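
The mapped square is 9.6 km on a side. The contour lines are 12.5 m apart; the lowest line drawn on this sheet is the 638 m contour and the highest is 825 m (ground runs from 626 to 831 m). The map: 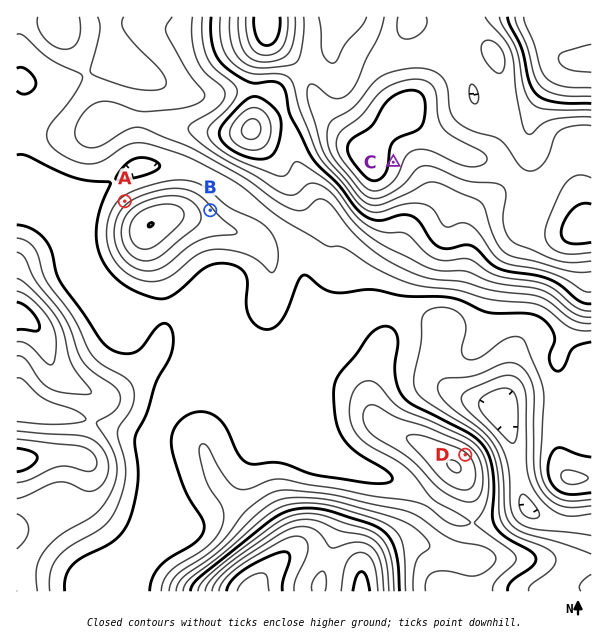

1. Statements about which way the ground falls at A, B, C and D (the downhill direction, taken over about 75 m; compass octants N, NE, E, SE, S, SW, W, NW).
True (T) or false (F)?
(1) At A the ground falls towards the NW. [T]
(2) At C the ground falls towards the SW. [F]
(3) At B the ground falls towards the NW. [F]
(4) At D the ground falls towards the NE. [T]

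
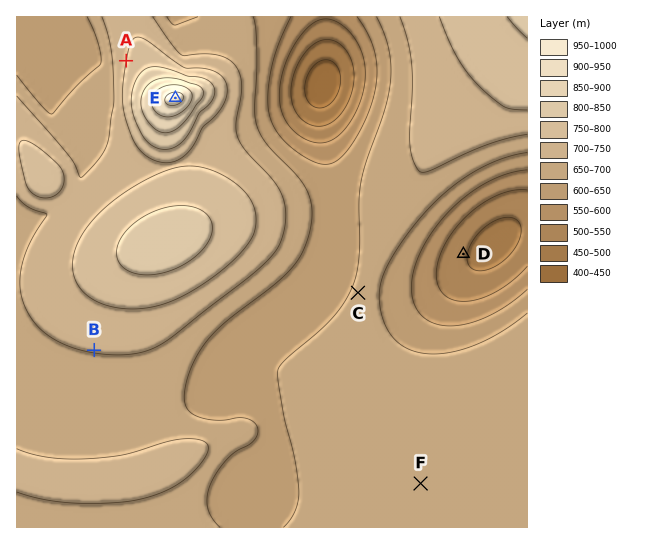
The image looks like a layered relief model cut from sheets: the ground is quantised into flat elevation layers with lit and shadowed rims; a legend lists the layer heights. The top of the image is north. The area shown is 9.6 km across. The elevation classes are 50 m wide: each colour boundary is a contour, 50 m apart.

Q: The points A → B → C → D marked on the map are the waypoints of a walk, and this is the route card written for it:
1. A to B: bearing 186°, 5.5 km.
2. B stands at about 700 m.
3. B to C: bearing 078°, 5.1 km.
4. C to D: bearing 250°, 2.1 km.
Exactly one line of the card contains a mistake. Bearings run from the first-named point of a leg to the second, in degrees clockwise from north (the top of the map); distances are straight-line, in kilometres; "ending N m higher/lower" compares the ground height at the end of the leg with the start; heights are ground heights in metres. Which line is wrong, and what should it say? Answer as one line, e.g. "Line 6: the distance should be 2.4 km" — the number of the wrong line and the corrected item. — Line 4: the bearing should be 070°.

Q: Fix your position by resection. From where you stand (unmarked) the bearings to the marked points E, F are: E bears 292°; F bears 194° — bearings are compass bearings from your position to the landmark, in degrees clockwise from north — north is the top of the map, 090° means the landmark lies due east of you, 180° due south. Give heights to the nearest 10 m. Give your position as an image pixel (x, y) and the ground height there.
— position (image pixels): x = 485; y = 223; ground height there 500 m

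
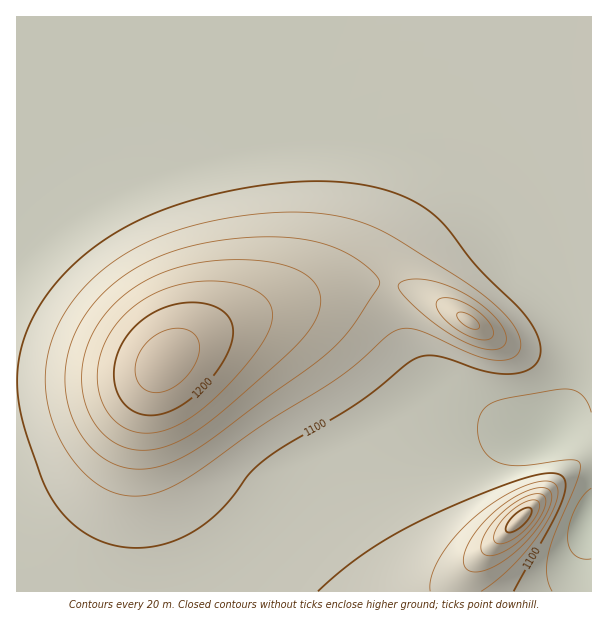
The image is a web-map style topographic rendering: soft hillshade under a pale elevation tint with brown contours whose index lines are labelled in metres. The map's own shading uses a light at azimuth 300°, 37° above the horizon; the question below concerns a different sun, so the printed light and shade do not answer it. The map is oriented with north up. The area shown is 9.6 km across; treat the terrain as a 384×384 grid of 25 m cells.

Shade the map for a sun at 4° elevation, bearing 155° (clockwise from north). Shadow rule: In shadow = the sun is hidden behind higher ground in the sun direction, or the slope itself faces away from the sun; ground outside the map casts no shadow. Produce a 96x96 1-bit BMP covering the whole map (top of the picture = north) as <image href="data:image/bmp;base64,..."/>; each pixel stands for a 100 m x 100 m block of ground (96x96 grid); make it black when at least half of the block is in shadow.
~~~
<image width="96" height="96" href="data:image/bmp;base64,Qk2+BAAAAAAAAD4AAAAoAAAAYAAAAGAAAAABAAEAAAAAAIAEAAATCwAAEwsAAAIAAAAAAAAA////AAAAAAAAAAAAAAAAAAAAAAAAAAAAAAAAAAAAAAAAAAAAAAAAAAAAAAAAAAAAAAAAAAAAAAAAAAAAAAAAAAAAAAAAAAAAAAAAAAAAAAAAAAAAAAAAAAAAAAAAAAAAAAAAAAAAAAAAAAAAAAAAAAA8AAAAAAAAAAAAAAA/AAAAAAAAAAAAAAA/gAAAAAAAAAAAAAA/4AAAAAAAAAAAAAB/8AAAAAAAAAAAAAB/+AAAAAAAAAAAAAB//AAAAAAAAAAAAAB//gAAAAAAAAAAAAA//wAAAAAAAAAAAAA//4AAAAAAAAAAAAA//8AAAAAAAAAAAAA//+AAAAAAAAAAAAA//+AAAAAAAAAAAAA//+AAAAAAAAAAAAA//8AAAAAAAAAAAAA//4AAAAAAAAAAAAA//wAAAAAAAAAAAAA//AAAAAAAAAAAAAAf8AAAAAAAAAAAAAAf4AAAAAAAAAAAAAAfgAAAAAAAAAAAAAAOAAAAAAAAAAAAAAAAAAAAAAAAAAAAAAAAAAAAAAAAAAAAAAAAAAAAAAAAAAAAAAAAAAAAAAAAAAAAAAAAAAAAAAAAAAAAAAAAAAAAAAAAAAAAAAAAAAAAAAAAAAAAAAAAAAAAAAAAAAAAAAAAAAAAAAAAAAAAAAAAAAAAAAAAAAAAAAAAAAAAAAAAAAAAAAAAAAAAAAAAAAAAAAAAAAAAAAAAAAAAAAAAAAAAAeAAAAAAAAAAAAAAA/gAAAAAAAAAAAAAA/wAAAAAAAAYAAAAA/4AAAAAAAB8AAAAB/8AAAAAAAD4AAAAB/+AAAAAAAH4AAAAB//AAAAAAAPwAAAAB//gAAAAAAPgAAAAB//gAAAAAAPAAAAAB//wAAAAAAOAAAAAA//wAAAAAAEAAAAAA//gAAAAAAAAAAAAA//gAAAAAAAAAAAAAf/AAAAAAAAAAAAAAP8AAAAAAAAAAAAAABgAAAAAAAAAAAAAAAAAAAAAAAAAAAAAAAAAAAAAAAAAAAAAAAAAAAAAAAAAAAAAAAAAAAAAAAAAAAAAAAAAAAAAAAAAAAAAAAAAAAAAAAAAAAAAAAAAAAAAAAAAAAAAAAAAAAAAAAAAAAAAAAAAAAAAAAAAAAAAAAAAAAAAAAAAAAAAAAAAAAAAAAAAAAAAAAAAAAAAAAAAAAAAAAAAAAAAAAAAAAAAAAAAAAAAAAAAAAAAAAAAAAAAAAAAAAAAAAAAAAAAAAAAAAAAAAAAAAAAAAAAAAAAAAAAAAAAAAAAAAAAAAAAAAAAAAAAAAAAAAAAAAAAAAAAAAAAAAAAAAAAAAAAAAAAAAAAAAAAAAAAAAAAAAAAAAAAAAAAAAAAAAAAAAAAAAAAAAAAAAAAAAAAAAAAAAAAAAAAAAAAAAAAAAAAAAAAAAAAAAAAAAAAAAAAAAAAAAAAAAAAAAAAAAAAAAAAAAAAAAAAAAAAAAAAAAAAAAAAAAAAAAAAAAAAAAAAAAAAAAAAAAAAAAAAAAAAAAAAAAAAAAAAAAAAAAAAAAAAAAAAAAAAAAAAAAAAAAAAAAAAAAAAAAA="/>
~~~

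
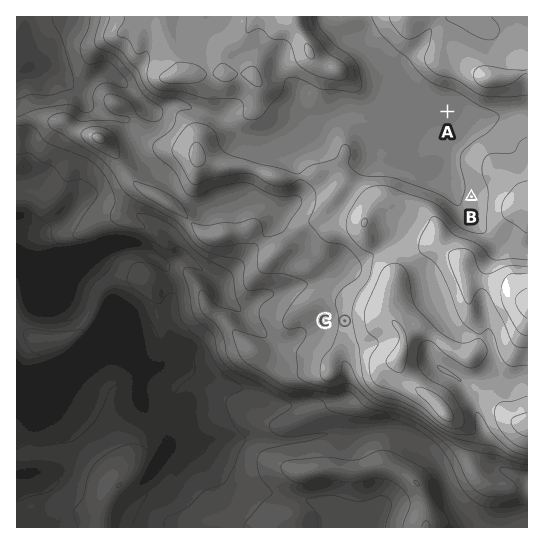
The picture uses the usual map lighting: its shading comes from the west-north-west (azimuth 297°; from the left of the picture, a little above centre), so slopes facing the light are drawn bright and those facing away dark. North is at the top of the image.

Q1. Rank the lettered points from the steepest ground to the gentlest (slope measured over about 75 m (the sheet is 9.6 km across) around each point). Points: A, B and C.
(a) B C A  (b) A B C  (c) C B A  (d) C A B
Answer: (c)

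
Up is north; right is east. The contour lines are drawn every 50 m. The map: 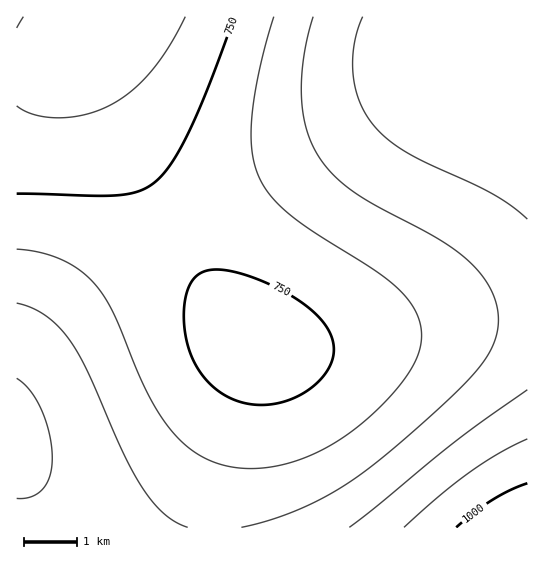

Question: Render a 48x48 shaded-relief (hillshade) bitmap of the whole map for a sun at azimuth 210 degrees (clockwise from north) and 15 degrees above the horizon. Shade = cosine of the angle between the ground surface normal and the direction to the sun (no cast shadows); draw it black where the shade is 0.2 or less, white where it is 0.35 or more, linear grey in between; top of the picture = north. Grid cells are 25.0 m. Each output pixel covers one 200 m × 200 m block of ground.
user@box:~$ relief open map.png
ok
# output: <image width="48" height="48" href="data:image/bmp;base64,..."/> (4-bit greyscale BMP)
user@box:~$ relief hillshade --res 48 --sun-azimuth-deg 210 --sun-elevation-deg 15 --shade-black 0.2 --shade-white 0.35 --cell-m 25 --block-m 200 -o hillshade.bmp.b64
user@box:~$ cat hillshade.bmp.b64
<image width="48" height="48" href="data:image/bmp;base64,Qk32BAAAAAAAAHYAAAAoAAAAMAAAADAAAAABAAQAAAAAAIAEAAATCwAAEwsAABAAAAAAAAAAAAAAABEREQAiIiIAMzMzAERERABVVVUAZmZmAHd3dwCIiIgAmZmZAKqqqgC7u7sAzMzMAN3d3QDu7u4A////AIh3dmVVREQzMzMzMyMzMzMzMzMzMzMzM4h3ZlVURDMzMzIiIiIiMzMzMzMzMzMzM3d2ZVVEQzMyIiIiIiIiIzMzMzMzMzMzIndmVVRDMzIiIiIiIiIiIzMzMzMzMzMyInZlVUQzMyIiIiIiIiIiMzMzMzMzMzMiImZVVEMzIiIiIiIiIiIiMzMzMzMzMzIiImZVRDMyIiIhIiIiIiIjMzMzMzMzMzIiImVUQzMiIiEREiIiIiIzMzMzMzMzMzMiIlVEMzIiIREREiIiIjMzMzNERDMzMzMyIlREMyIiEREREiIiIzMzNERERERDMzMzIkRDMiIhERERIiIjMzM0REREREREQzMzM0QzMiIRERESIiIzMzREREREREREREMzM0MzIiIREREiIiMzNEREVVVVVVVEREREQzMyIiERERIiIzM0REVVVVVVVVVVVURERDMiIhERESIiMzRERVVVZmZmZmZVVVVVVTIiIREREiIjM0RFVVZmZmZmZmZmZmVVVSIiERERIiIzNEVVZmZnd3d3d3d2ZmZmZiIhERESIiMzRFVWZnd3d4iId3d3d3d2ZiIREREiIjM0RVZmd3eIiIiIiIiId3d3dyERERIiIzNEVWZnd4iIiJmZiIiIiIiIdxERERIiIzRFVmZ3iIiJmZmZmZmYiIiIiBERESIiM0RFVmd4iImZmZmZmZmZmZiIiBERESIjM0RVZneIiZmZmqqqqpmZmZmZmREREiIjNEVWZ3eImZmaqqqqqqqpmZmZmRERIiIzNEVWZ3iImZqqqqqqqqqqqpmZmRERIiIzREVWd3iJmZqqqqqqqqqqqqmZmREiIiMzRFVmd4iJmaqqqqqqqqqqqqqpmSIiIiMzRFVmd4iJmaqqqru6qqqqqqqpmSIiIjM0RFVmd4iZmaqqqru7qqqqqqqpmSIiIjM0RVVmd4iZmaqqqru7qqqqqqqpmSIiIzM0RVVmd4iJmaqqqqqqqqqqqqqZmSIiMzNERVVmd4iJmaqqqqqqqqqqqqmZmSIjMzNERVVmd3iJmZqqqqqqqqqqqZmZmTMzMzNERVVmd3iImZmqqqqqqqqqmZmZiDMzMzNERVVmZ3iImZmaqqqqqqqZmZmYiDMzMzRERVVmZ3eIiZmZqqqqqpmZmZiIiDMzM0RERVVmZ3eIiZmZmqqpmZmZmYiIh0MzNERERVVmZ3eIiJmZmZmZmZmZiIiHd0RERERERVVmZ3eIiJmZmZmZmZmIiIh3d0REREREVVVmZnd4iImZmZmZmYiIiHd3dkREREREVVVmZnd4iIiZmZmZiIiId3d2ZkRERERFVVVmZnd4iIiJmZmIiIh3d3ZmZlVERFVVVVVmZnd3iIiIiIiIiHd3dmZmVVVVVVVVVVVmZnd3iIiIiIiId3d2ZmZVVVVVVVVVVVZmZnd3iIiIiIiHd3ZmZlVVVFVVVVVVVVZmZnd3eIiIiId3dmZmVVVERGZlVVVVVmZmZnd3d4iId3d3ZmZVVURERGZmZVVVVmZmZnd3d3d3d3d2ZmVVVEREQw=="/>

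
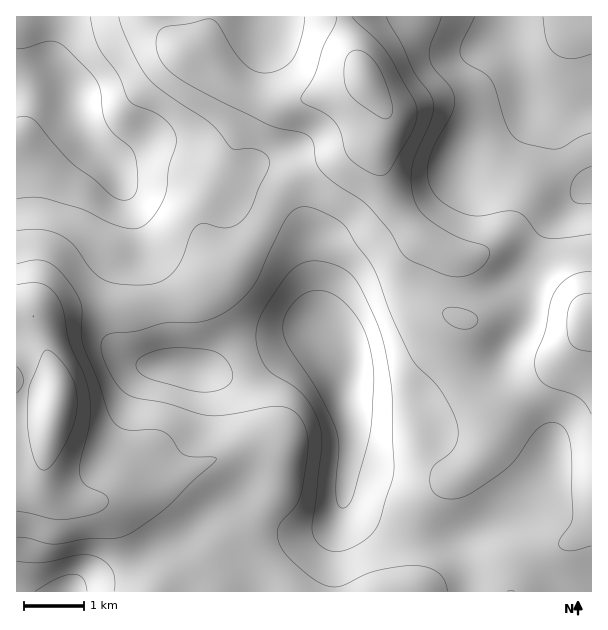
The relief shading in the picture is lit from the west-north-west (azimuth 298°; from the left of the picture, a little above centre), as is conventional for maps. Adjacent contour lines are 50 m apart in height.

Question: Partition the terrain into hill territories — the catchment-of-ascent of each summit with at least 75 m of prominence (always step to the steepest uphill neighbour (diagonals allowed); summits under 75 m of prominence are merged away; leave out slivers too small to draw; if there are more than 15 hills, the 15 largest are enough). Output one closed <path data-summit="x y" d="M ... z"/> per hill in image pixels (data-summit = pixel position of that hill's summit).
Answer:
<path data-summit="57 408" d="M57 16l-41 1 0 574 545 1-18-16-54-41-7-1-18 4-14 0-42-6-31-10-21-11-12-10 0-16 8-38 0-28-8-29 0-21-2-12-8-15-15-21-7-54 0-15-5-13-13-15-30-18-15-6-9 0-6 4 16-28 4-13-24-1-45-16-29-4-15 3-25 17-9 0-21-22-12-24-4-20-18-25 0-20 4-16z"/><path data-summit="365 77" d="M504 16l-445 0-7 35 0 20 16 22 6 23 12 24 24 23 6-1 25-17 15-3 29 4 45 16 24 1-4 13-15 27 14-3 15 6 30 18 13 15 5 13 6 63 4 12 12 15 8 15 2 12 2 26 8 8 9 3 47 0 19 3 20-7 51-40 23-38 3-15 0-34 21-48 25-27 20-12 0-3-14-15-18-30-7-36-7-7-13-5-5-5-10-25-13-21z"/><path data-summit="591 317" d="M591 188l-19 12-25 27-21 48 0 34-3 15-23 38-6 6-45 34-20 7-19-3-47 0-9-3-8-7 6 23 0 28-8 38 0 16 7 7 33 16 39 11 27 3 14 0 18-4 7 1 74 57 29-1z"/>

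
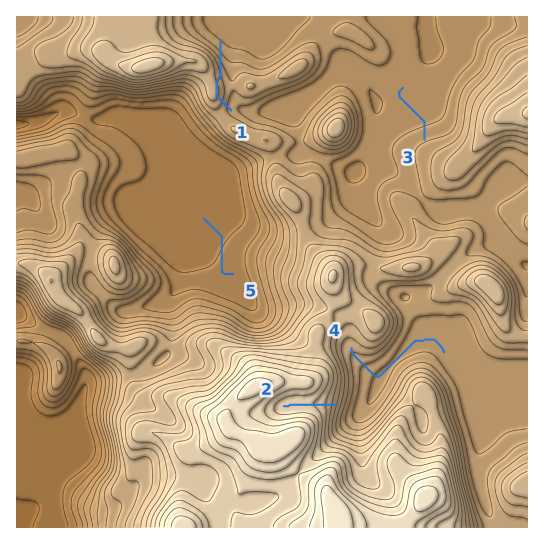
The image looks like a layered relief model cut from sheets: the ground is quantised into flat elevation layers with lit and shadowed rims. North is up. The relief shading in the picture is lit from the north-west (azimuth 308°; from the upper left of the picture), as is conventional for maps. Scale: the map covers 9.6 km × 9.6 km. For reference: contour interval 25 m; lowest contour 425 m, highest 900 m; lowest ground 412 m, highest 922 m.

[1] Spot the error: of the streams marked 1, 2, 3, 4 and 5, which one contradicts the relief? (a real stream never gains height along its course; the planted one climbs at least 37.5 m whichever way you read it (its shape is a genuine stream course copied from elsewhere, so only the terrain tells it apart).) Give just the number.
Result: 1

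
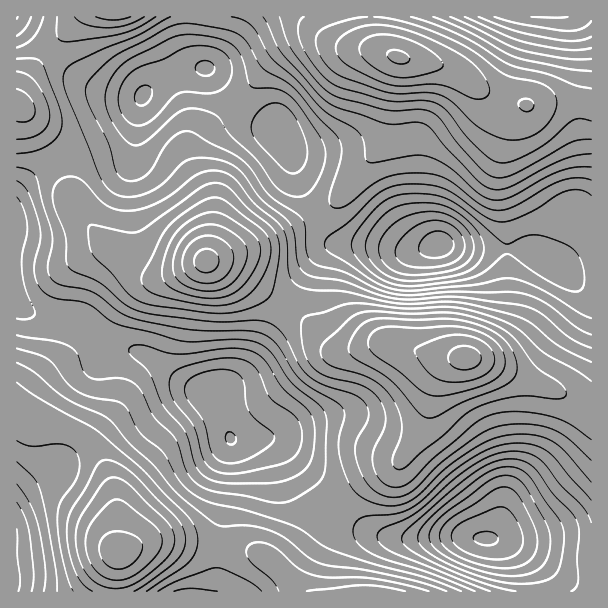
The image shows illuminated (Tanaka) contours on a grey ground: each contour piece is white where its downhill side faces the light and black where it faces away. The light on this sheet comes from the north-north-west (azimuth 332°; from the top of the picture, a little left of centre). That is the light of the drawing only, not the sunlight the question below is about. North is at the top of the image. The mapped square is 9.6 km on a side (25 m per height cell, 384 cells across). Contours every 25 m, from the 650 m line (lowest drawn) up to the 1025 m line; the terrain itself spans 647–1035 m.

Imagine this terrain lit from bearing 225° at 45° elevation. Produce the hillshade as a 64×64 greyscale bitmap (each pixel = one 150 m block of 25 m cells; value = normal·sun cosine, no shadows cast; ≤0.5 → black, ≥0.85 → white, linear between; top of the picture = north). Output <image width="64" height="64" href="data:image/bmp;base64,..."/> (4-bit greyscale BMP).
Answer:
<image width="64" height="64" href="data:image/bmp;base64,Qk12CAAAAAAAAHYAAAAoAAAAQAAAAEAAAAABAAQAAAAAAAAIAAATCwAAEwsAABAAAAAAAAAAAAAAABEREQAiIiIAMzMzAERERABVVVUAZmZmAHd3dwCIiIgAmZmZAKqqqgC7u7sAzMzMAN3d3QDu7u4A////ALu7vM3d3LqZqru7u7vMu5h2ZmVEMiIiEQAAEjRWZ4mqu7vM3d3Mupmqqqqqu8u6l2ZmVUMyIiEQAAASNFZ4mqq7vM3d3cupmZmZmqq7u6l2ZmZVQzMiIQAAASNWeImqu7vM3d3cupmIiIiZqruql2ZmZmVEQzMiEAEjRWeJmqu7u8zd3MupiIiHd4iaqph2ZmZ3ZlVVVEMiI0VniZqru7u8zd3MupiId3ZmeJmZh2VWZ3d3Zmd2VURWeImaq7u7u8zNzMupiHd2ZVZniId2VWd4iId4iIh2ZniZqqu8y7u7zMzLupmId2VURWd4d2VWd4iIiJmqqYiImaqqu8zMy7zdzLuqmYh2VURFVnd2Zmd4iZmZq7u6mImaqqq7zMzMzN3LqqmZiHZUQ0RWZmZmd4iZmZq8zLqZiZqqqrzN3czN3LqpmZmHZURERFVmZmZ4iImZq7zMupiJmZmavN3dzN3MupmaqYdUREREVVVmZ3iIiZqrzMy6mIiZmZq83d3MzMupmaqphlRERVREVWZnd4iZqrvMy6mYiJmZq83d3czMu6maqql1REVVVURVZnd3iJqrvMy7qYiJmZqrzd3dzMy6qqq6qHVEVWZVRFZ3eIiJqru7u7qpmZmZqqvN3dzMzLqqqrqYZVVWZlVFZ4iIiJqru7u6qpmZmZmqu8zd3czMuqqqqYdlVmdmVVVomZmZqru7uqqqqZmZmZqrzMzN3MyqqqmYdmVmd2ZUVnmqqqqru7uqmaqqqpmZmqu8zMzMy6mZmIdmZmd2ZURWiau6qrvLu6qaqruqmZmaq7vMzMy7mIh3ZmZmd3ZVRVeKq7qrvMy7qqq7u7qpmZqru7zMu6qId2ZVZnd3ZlVVZ5qru7vMzMu7u8zMu6qqqqu7u7u6mXd2ZVVnd3dlVWZ4mqqrvM3dzMzMzMy7uqqru7u6qpmId2ZVVnd3dmZmeImqqrvM3e3czM3dzMu7u7uqqqmZiHdmZmZneId2ZneJmqu7u83e7dzM3d3Mu7u7uqmZiIh3dmZmZneIh3d3iZqru7vM3e7dzMzN3Mu7u7uqmHd3d2ZmZmZ3eIiHd4maq7u7zM3d3dy7vMzMu6qqqph2ZmZmZmZmZneIiIiImru7u7zM3d3cy6qru7uqmamYdlREVWZVVWZnd4iIiZq7u7u7zMzd3cy6maq7qpiIiIdUMzRVVlVVZnd4iJmau8zMzMzMzMzMy6mZmqmYd3d3ZUMiNFVlVVV3iIiJmrvM3MzMzMzMzMu6mYmZiHZVVVVDIiI0VWVVVoiZmZqrzN3dzMzczLu7uqmYiIh2QzM0QzIhI0VVVVVmmqqqq7zd3dzM3d3MuqqpmIiIh1QhESIiIiI0VVVUVWeru7u7zd3czM3d3cuqmZiId3dlMgAAESISI0VWVURWeLzMy7zN3My7zd3cupmYiHdmZlQhAAERIiI0VmZVRVeJvMy7vMzLuqvN3dypiIh3ZmZlQyEBEiIiNFZ3dlVWeJrLu7u7u7qqqrzcypiHd3ZlVVVDIiI0RDRFZ4h2ZmeJq7u7u7u7qpmavMuph3d3ZVVWZVQzRVZVVWeJmId3iaq7uqqqqqqZmZq7updmZmZVVWZ2ZVVmd3d3iaupmIiaq7qqq7u6qZiJmqqphmVmZVRFZ4h3ZniIiIm8zLqZmaqqqqq7u7qZiIiZqZh2VVVUREV4mYh3iJmZq83dy6qqqqqZu8zMupiHiJmZh3ZVREMzRnmZmIiJmZq87u7cqqqqmZm8zcuph3d4iIiHdmVEMzNGiaqZiJmaq83v/ty6qqmZmczdy5h2Znd4iIh3ZUMyNFaJqpmImau83u/+3LqqmZmazdy6h2ZmZ3iIiIdlQzM0Z4mqqZmau8ze7u7cuqmZmqvcy6l2ZmZ3eIiIh2VDNEVomaqpmaq8zN3u7cy6qqqqu8y6mHZmZniImZiHZUREVniaqqmZqrvMzd3dy7qqqqu8y6qYd2ZneJmZmHZlREVniZqqqqqqu7vM3d3Luqqqu7u7qZiHd3eImZmYdlRERWeJqqqqqqqqu7zN3Muqqqqru7qpmYh3d4iZmYh2VURVZ4mru6qqqqqqvM3cu6qqqqq7uqmZiHdneJmZh3ZlVVZ4mru7uqqqqqq8zcy6qqqZqqu6qYiHdmZ3iZmHd2ZmZ4mrvMy7qqqqqrzdy7qqqpmaq6qYd3dmVWeImId3d3d4ibzNzMu7uqqrzNzLqqqqmZmqqYdmZmZVZ4iYh3d4iIiazd3czMu7u7zN3MuqqqmYiaqYdlVmZmZniZiHd4iZmavN7t3MzMzLzN3cuqqqmYiJmodlVWd2ZniZmYd3iJmavN7u7czN3czM3dy6mZmYd3iZdlVWd3d3eJqZh3eJmqq83u7t3N3d3Mzdy6mIiHdmd4hmVWeIiHiJqqmHd4mqq83u7t3M3d3MzMy6mHd3ZlVmd2ZmeJmYiJmqqYeImru7ze7u3czd3Mu6qpmHZlVVVVZmZneJmZmZmqqpiJq7zMzN7u3czMzLupmYh2VUREREVWZniJmqqZmqqqmZq8zMzM3d3Mu7u6qYd3ZlRDNERERFVniJmqqqqqqqqqu8zczMzdzLuqqpmHZVVUQzMzREREVWiZqqqru7uqqqu8zMzMzMzLqZmYh2VERDMyIiM0REVWeZqqq7zMy6qqq8zMzMzMy6qYiHdlRDMzIiESIzRFVWeJqqu7zN3LqpqrzMy7vMy7qYd3ZlRDMzIiEREjRFVmeI"/>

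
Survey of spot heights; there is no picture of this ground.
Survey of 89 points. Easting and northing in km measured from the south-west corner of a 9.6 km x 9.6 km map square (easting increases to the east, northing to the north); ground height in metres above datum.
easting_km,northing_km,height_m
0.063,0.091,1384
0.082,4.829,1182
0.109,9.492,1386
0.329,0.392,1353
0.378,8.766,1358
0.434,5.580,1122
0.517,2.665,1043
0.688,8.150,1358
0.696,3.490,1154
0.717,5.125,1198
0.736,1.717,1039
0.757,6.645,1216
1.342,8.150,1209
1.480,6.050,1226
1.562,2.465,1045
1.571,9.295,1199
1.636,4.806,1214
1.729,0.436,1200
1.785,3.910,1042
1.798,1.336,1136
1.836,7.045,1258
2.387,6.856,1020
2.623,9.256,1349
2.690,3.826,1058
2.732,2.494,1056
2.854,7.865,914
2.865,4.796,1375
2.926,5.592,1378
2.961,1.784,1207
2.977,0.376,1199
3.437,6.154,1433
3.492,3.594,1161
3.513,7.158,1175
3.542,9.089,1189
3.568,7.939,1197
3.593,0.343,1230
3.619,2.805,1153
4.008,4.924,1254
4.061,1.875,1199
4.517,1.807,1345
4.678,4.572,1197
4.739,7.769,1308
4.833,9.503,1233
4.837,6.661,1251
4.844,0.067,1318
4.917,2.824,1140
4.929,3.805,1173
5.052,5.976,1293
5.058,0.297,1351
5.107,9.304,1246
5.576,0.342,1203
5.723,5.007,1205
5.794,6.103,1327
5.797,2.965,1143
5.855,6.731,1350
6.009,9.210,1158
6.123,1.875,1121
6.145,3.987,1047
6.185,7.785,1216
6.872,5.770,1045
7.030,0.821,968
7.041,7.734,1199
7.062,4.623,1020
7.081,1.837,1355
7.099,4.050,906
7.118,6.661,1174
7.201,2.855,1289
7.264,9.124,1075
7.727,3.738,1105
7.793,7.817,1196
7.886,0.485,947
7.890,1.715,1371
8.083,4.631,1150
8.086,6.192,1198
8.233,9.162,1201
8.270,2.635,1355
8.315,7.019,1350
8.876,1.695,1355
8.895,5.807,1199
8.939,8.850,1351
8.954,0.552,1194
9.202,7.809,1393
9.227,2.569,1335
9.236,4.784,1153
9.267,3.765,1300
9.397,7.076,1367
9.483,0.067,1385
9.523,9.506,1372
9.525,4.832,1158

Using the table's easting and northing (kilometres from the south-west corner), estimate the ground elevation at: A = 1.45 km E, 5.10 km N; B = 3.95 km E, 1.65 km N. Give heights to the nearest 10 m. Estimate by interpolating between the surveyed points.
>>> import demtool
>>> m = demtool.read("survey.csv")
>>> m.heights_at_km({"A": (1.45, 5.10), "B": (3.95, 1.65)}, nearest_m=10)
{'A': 1260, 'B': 1210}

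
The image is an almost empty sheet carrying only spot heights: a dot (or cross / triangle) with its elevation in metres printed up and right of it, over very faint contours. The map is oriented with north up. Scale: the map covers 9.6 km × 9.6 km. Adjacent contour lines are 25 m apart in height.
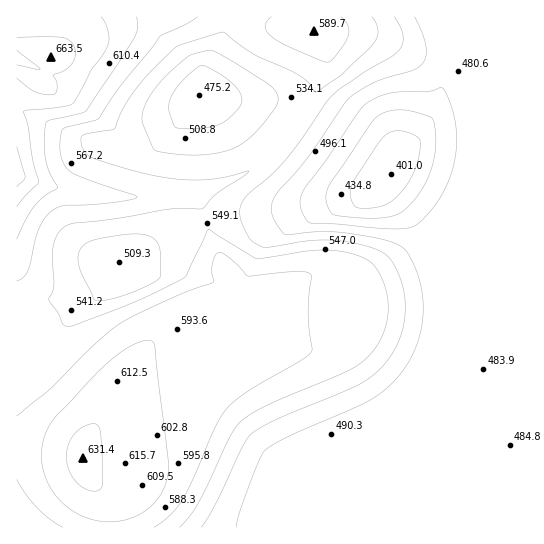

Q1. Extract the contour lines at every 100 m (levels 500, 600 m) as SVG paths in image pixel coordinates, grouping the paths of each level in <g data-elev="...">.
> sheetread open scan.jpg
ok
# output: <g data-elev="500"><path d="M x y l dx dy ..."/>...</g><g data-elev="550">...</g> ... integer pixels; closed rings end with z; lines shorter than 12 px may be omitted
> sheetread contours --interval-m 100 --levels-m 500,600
<g data-elev="500"><path d="M236 527l3-13 8-24 11-27 7-12 23-14 69-30 21-12 13-10 10-12 10-15 6-15 6-24-1-25-6-25-7-14-5-6-7-5-12-4-41-7-23-1-36 2-10-13-4-12 2-8 4-8 29-34 43-61 25-15 39-13 10-7 3-8 0-9-4-15-7-14"/><path d="M186 129l-8-1-4-2-5-15 0-9 5-11 9-10 15-14 5-2 17 9 14 11 7 9 0 9-8 12-12 9-15 4z"/></g><g data-elev="600"><path d="M97 521l22 0 21-7 16-13 6-10 4-9 3-12-1-12-13-112-4-5-8 0-10 4-14 8-13 11-50 53-7 10-5 11-2 13 0 14 4 13 6 12 9 11 10 9 13 7z"/><path d="M17 239l9-20 8-13 9-9 15-10-8-14-4-14-2-17 2-19 4-3 32-7 5-3 47-72 3-9 0-12"/></g>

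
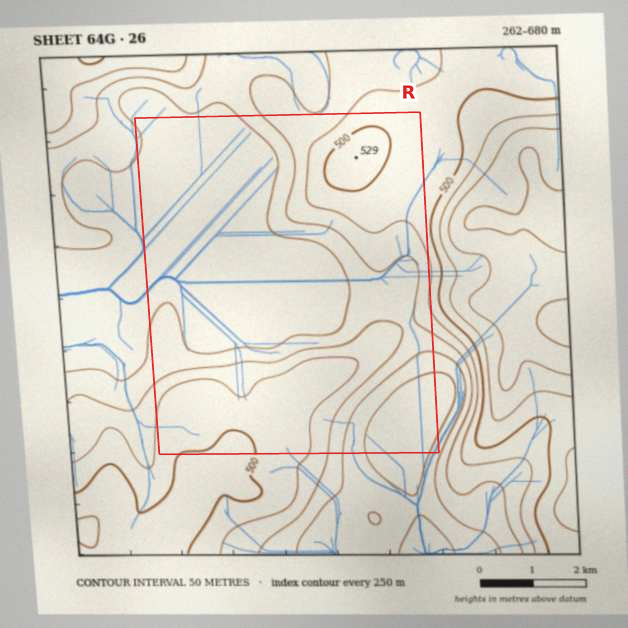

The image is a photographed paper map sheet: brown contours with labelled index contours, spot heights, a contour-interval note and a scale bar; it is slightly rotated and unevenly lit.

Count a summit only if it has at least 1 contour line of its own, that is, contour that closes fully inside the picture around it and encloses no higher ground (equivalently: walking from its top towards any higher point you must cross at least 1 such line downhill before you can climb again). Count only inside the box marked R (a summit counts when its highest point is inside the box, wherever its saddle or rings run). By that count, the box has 1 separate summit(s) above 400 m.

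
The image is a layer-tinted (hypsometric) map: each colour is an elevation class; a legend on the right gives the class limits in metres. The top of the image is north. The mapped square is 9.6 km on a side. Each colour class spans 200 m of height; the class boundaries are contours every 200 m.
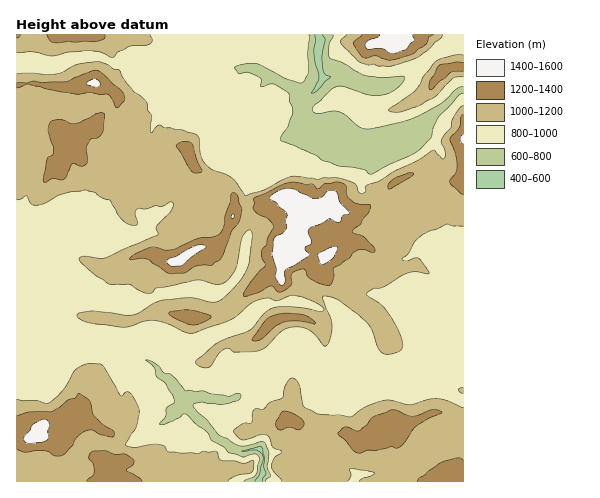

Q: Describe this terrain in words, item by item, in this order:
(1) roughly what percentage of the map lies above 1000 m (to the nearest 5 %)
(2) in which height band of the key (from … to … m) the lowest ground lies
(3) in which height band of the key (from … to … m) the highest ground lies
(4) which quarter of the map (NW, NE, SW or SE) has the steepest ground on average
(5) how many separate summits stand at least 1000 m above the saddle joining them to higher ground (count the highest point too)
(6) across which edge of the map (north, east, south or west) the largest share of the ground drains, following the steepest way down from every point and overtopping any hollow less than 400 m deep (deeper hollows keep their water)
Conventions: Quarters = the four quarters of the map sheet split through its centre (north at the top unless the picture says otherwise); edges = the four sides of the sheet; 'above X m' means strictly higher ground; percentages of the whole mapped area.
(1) Ground above 1000 m makes up about 50 % of the sheet.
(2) The lowest point is somewhere between 400 and 600 m.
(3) The highest ground lies in the 1400–1600 m band.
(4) Slopes are steepest in the north-east quarter.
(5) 1 summit rises at least 1000 m above its surroundings.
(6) Drainage is mainly to the south: more ground falls towards that edge than towards any other.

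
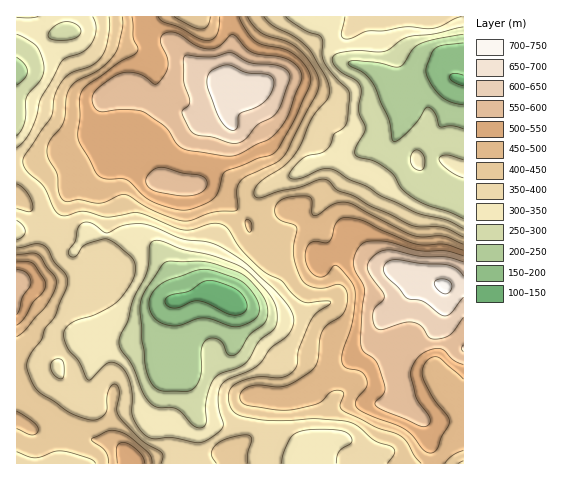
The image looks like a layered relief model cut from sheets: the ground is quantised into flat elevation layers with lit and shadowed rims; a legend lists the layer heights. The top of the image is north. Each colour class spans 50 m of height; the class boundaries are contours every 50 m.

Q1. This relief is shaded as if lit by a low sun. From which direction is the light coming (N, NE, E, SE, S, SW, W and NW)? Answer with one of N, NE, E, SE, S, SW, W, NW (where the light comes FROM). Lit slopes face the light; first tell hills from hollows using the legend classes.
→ SW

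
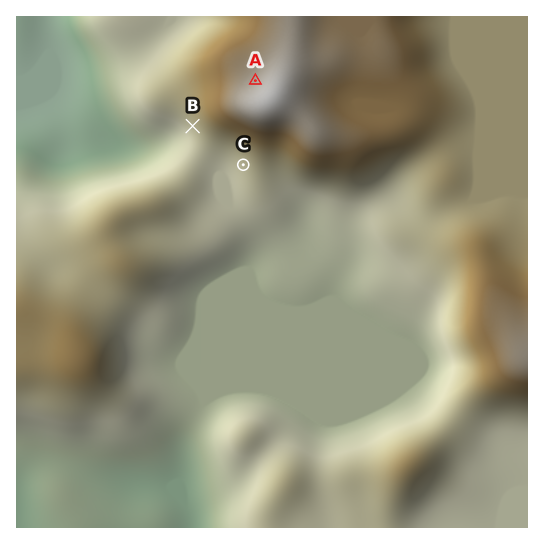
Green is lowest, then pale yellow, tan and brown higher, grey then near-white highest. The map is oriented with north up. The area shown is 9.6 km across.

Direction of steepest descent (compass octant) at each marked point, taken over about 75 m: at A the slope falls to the NW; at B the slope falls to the SW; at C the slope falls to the SW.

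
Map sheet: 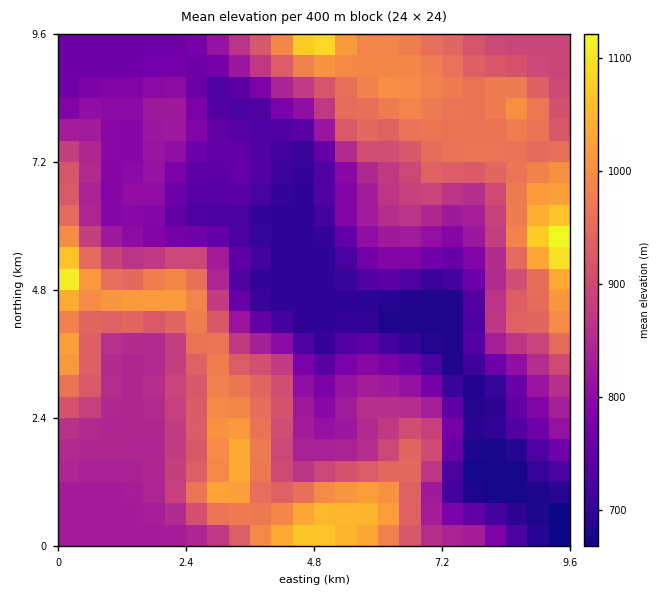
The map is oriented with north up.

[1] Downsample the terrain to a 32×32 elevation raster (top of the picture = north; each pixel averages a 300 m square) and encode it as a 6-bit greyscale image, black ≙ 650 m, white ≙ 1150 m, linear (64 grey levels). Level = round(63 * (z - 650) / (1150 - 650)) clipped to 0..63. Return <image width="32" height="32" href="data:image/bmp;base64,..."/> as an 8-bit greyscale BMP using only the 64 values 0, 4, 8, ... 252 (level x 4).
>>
<image width="32" height="32" href="data:image/bmp;base64,Qk02CAAAAAAAADYEAAAoAAAAIAAAACAAAAABAAgAAAAAAAAEAAATCwAAEwsAAAABAAAAAAAAAAAAAAEBAQACAgIAAwMDAAQEBAAFBQUABgYGAAcHBwAICAgACQkJAAoKCgALCwsADAwMAA0NDQAODg4ADw8PABAQEAAREREAEhISABMTEwAUFBQAFRUVABYWFgAXFxcAGBgYABkZGQAaGhoAGxsbABwcHAAdHR0AHh4eAB8fHwAgICAAISEhACIiIgAjIyMAJCQkACUlJQAmJiYAJycnACgoKAApKSkAKioqACsrKwAsLCwALS0tAC4uLgAvLy8AMDAwADExMQAyMjIAMzMzADQ0NAA1NTUANjY2ADc3NwA4ODgAOTk5ADo6OgA7OzsAPDw8AD09PQA+Pj4APz8/AEBAQABBQUEAQkJCAENDQwBEREQARUVFAEZGRgBHR0cASEhIAElJSQBKSkoAS0tLAExMTABNTU0ATk5OAE9PTwBQUFAAUVFRAFJSUgBTU1MAVFRUAFVVVQBWVlYAV1dXAFhYWABZWVkAWlpaAFtbWwBcXFwAXV1dAF5eXgBfX18AYGBgAGFhYQBiYmIAY2NjAGRkZABlZWUAZmZmAGdnZwBoaGgAaWlpAGpqagBra2sAbGxsAG1tbQBubm4Ab29vAHBwcABxcXEAcnJyAHNzcwB0dHQAdXV1AHZ2dgB3d3cAeHh4AHl5eQB6enoAe3t7AHx8fAB9fX0Afn5+AH9/fwCAgIAAgYGBAIKCggCDg4MAhISEAIWFhQCGhoYAh4eHAIiIiACJiYkAioqKAIuLiwCMjIwAjY2NAI6OjgCPj48AkJCQAJGRkQCSkpIAk5OTAJSUlACVlZUAlpaWAJeXlwCYmJgAmZmZAJqamgCbm5sAnJycAJ2dnQCenp4An5+fAKCgoAChoaEAoqKiAKOjowCkpKQApaWlAKampgCnp6cAqKioAKmpqQCqqqoAq6urAKysrACtra0Arq6uAK+vrwCwsLAAsbGxALKysgCzs7MAtLS0ALW1tQC2trYAt7e3ALi4uAC5ubkAurq6ALu7uwC8vLwAvb29AL6+vgC/v78AwMDAAMHBwQDCwsIAw8PDAMTExADFxcUAxsbGAMfHxwDIyMgAycnJAMrKygDLy8sAzMzMAM3NzQDOzs4Az8/PANDQ0ADR0dEA0tLSANPT0wDU1NQA1dXVANbW1gDX19cA2NjYANnZ2QDa2toA29vbANzc3ADd3d0A3t7eAN/f3wDg4OAA4eHhAOLi4gDj4+MA5OTkAOXl5QDm5uYA5+fnAOjo6ADp6ekA6urqAOvr6wDs7OwA7e3tAO7u7gDv7+8A8PDwAPHx8QDy8vIA8/PzAPT09AD19fUA9vb2APf39wD4+PgA+fn5APr6+gD7+/sA/Pz8AP39/QD+/v4A////AFhYWFhYWFhcXGR4kKy8zNTQyMS8qJR8ZGBkWEQsGBAIWFhYWFhYXGBwgJCYpLC8zNDMyMS4oHxcUEw8LCAUDAhYWFhYXFxgcJCsuKygnKi4xMTIyMCofFA0KBwUEAwMDFxcXFxcYGh8mLTEuJyQjJiosLS4tKCAUCQQDAwMDBQYYGBcXFxgaHiMoLzApIh0cICIjJSYmIxkKAwMDAwQICRkZGBgYGBoeIicvMSojGxgZGhocICQmHQ4EAwMDBgsNGRkYGRkYGR4iKDAvKSMbFhYWFxkdISUeEQYDBAYJDhEbGhkYGRgZHSIpLy0oJBwWFBQXGhweIBwRBwQHCw0RFSAfGxkYGBoeIiguKiclHRUSFBgbGxobFw8GBAcLDxMXJSQeGRgZGx8iJywoJSQcExEUFxkYFxYRCgQEBgsRFRkqJx8ZGBkbHiEnKiUkIxoRDhEUFRQTEQwGBAYJDhQZHS8qHhkYGBoeIykoISAfGA4KDRESEA4MBwQGCxAUGB0hMCoeGRkZGR4mKyQcGRcRCQYJDQwKCAYEBAcPFxocICYsJyEfHx4dISgoHxYRDQkGBgYIBwUEBAQEBhAdIiEkKysnJyorKSgqKyYbEAoHBgYGBgYFBAQEBAQFEB4lJiguMy4tLi4vLy8sIxULBwYGBgYGBgUFBAQEBAcRHSIkKC87MysnJiksLCgfEQkGBgYGBgYICgsKBwYHChIbHyMpMTkvJSAfICMlJB4SCwgGBgYGBgoOEBAODAsNExoiKTA3MigeGxgXFxkZFhALCQYGBgYHDRETExMRDxEVHCcwNzwtIhgUExIQDg0MCggGBgYGBgoRFRYXFhQSFBgfKTI4PCgeFBISExAMCgkJCAYGBgYHDhQXGRsaGBUWGR8oLzQ2JBwTEhMUEQ0LCgsLCAYGBgkPExcbHR0cGRgZHygtMDAjHRQSExUSDgsLDAwKCAYGCg8TFxsdICEeHR4iKCwuLiIdFRISFBQQDQwMDQsJBwYJEBYaHB0iJSQkJCYnKCssHhwWEhIUFRIODAwNCwkIBwsUHCAgICQnJycoKCgmJigaGRYSEhQWFREODAwKCQkJEBsiJSMkJygnJycnKCclIxQVFRISFBcWEg4LCgkLDQ4WIicmJSgpKCcnJygqKyUhEBMUExMUFxYRDAkJCg4SFRskJycpKyopKCcoKi0rJSAPEBISEhMUEw8KCQsOFBkcICUoKiwsKyopKCgqKiciHw4ODw8PEBEQDgwOEhcdISUoKSorKywrKikmJSUkIh8fDg4ODg4ODg4PEBQaHyQqMDIvKysrKyooJiQhICAfHx8ODg4ODg4ODg8SFxwhKDA4OTIsKysqKCYlIyAfHx8fHw="/>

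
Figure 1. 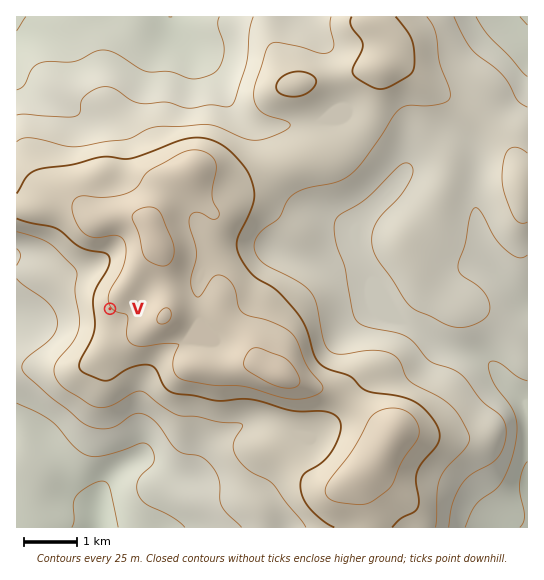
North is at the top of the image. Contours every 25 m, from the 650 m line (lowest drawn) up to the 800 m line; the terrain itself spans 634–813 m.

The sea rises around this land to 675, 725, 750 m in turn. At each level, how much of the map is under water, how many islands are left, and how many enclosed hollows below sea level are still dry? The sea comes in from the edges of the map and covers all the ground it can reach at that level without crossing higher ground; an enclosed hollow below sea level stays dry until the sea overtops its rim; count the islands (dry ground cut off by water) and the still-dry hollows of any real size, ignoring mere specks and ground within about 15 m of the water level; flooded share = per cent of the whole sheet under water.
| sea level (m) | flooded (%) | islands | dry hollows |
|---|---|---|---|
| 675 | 11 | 0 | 0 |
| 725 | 55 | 0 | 0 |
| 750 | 74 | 0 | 0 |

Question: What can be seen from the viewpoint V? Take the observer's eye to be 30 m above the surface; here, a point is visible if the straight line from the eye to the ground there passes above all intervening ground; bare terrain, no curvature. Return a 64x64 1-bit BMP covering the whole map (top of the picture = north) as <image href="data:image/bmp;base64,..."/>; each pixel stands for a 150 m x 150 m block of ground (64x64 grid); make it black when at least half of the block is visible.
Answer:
<image width="64" height="64" href="data:image/bmp;base64,Qk0+AgAAAAAAAD4AAAAoAAAAQAAAAEAAAAABAAEAAAAAAAACAAATCwAAEwsAAAIAAAAAAAAA////AAAAAAD/D//+PgAAAP8P//48AAAA/gf///wAAAD8B////gAAAPgH////gAAA+AP////AAADwA//+A+AAAOAB//wA8AAAwAB/+AB4AACAAD8AADwAAIAAPAAAPgAAAAA8AAAAAAAAADgAAAAAAAAAMAAAAAAAAAAgAAAAAAAAAAAAAAAAAIAAIAAAAAAAwDAgAAAAAADgeDADgAAAAP/8PD+AAAAA//gf/4AAAAD//A8eAAAAAP/+AAYAAAAA//8AAAAAAAD//4AAAAAAAP//wAAAAAAA///gAAAAAAD//+AAAAAAAP//4AAAAAAA///gAAAAAAD//+AAAAAAAP//4AAAAAAA///gAAAAAAD//+AAAAAAAP//4AAAAAAA///AAAAAAAD//4AAAAAAAP//gAAAAAAA//8AAAAAAAH/AAAAAAAAAz4AAAAAAAAHDgAAAAAAAA8AAAAAAAAADwAAAAAAAAAOAAAAAAAAAB4AAAAAAAAAHgAAAAAAAAAeAAAAAAAAABwAAAAAAAAAHAAAAAAAAAAcAAAAAAAAABAAAAAAAAAAAAAAAAAAAAAAAAAAAAAAAAAAAAAAAAAAAAAAAAAAAAAAAAAAAAAAAAAAAAAAAAAAAAAAAAAAAAAAAAAAAAAAAAAAAAAAAAAAAAAAAAAAAAAAAAAAAAAAAAAAAAAAAAAAAA=="/>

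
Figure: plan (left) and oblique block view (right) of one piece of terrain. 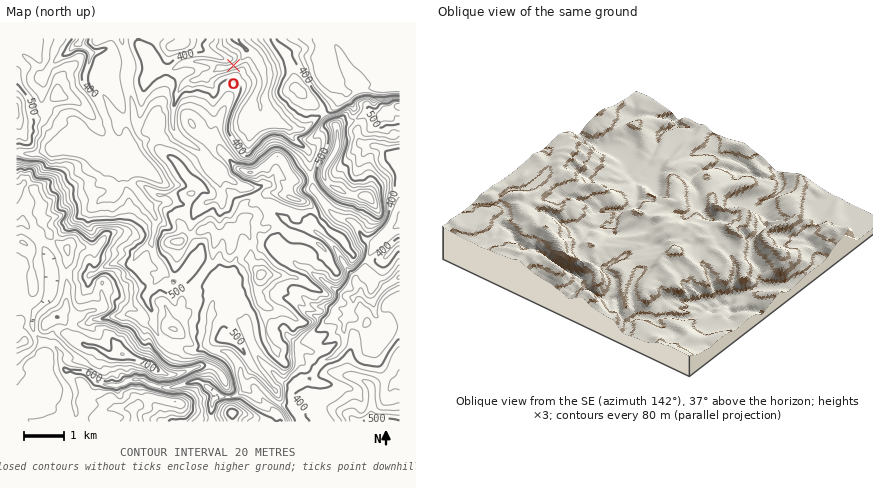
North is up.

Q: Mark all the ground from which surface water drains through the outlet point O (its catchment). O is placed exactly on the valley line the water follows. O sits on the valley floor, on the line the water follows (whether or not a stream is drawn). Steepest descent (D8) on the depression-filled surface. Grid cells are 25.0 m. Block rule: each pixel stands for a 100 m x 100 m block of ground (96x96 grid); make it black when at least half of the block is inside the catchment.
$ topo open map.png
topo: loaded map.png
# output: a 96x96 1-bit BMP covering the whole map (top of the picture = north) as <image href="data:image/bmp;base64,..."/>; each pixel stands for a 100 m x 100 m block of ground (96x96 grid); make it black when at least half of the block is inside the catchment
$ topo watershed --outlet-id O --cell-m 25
<image width="96" height="96" href="data:image/bmp;base64,Qk2+BAAAAAAAAD4AAAAoAAAAYAAAAGAAAAABAAEAAAAAAIAEAAATCwAAEwsAAAIAAAAAAAAA////AAAAAAAAAAAAAAAAAAAAAAAAAAAAAAAAAAAAAAAAAAAAAAAAAAAAAAAAAAAAAAAAAAAAAAAAAAAAAAAAAAAAAAAAAAAAAAAAAAAAAAAAAAAAAAAAAAAAAAAAAAAAAAAAAAAAAAAAAAAAAAAAAAAAAAAAAAAAAAAAAAAAAAAAAAAAAAAAAAAAAAAAAAAAAAAAAAAAAAAAAAAAAAAAAAAAAAAAAAAAAAAAAAAAAAAAAAAAAAAAAAAAAAAAAAAAAAAAAAAAAAAAAAAAAAAAAAAAAAAAAAAAAAAAAAAAAAAAAAAAAAAAAAAAAAAAAAAAAAAAAAAAAAAAAAAAAAAAAAAAAAAAAAAAAAAAAAAAAAAAAAAAAAAAAAAAAAAAAAAAAAAAAAAAAAAAAAAAAAAAAAAAAAAAAAAAAAAAAAAAAAAAAAAAAAAAAAAAAAAAAAAAAAAAAAAAAAAAAAAAAAAAAAAAAAAAAAAAAAAAAAAAAAAAAAAAAAAAAAAAAAAAAAAAAAAAAAAAAAAAAAAAAAAAAAAAAAAAAAAAAAAAAAAAAAAAAAAAAAAAAAAAAAAAAAAAAAAAAAAAAAAAAAAAAAAAAAAAAAAAAAAAAAAAAAAAAAAAAAAAAAAAAAAAAAAAAAAAAAAAAAAAAAAAAAAAAAAAAAAAAAAAAAAAAAAAAAAAAAAAAAAAAAAAAAAAAAAAAAAAAAAAAAAAAAAAAAAAAAAAAAAAAAAAAAAAAAAAAAAAAAAAAAAAAGAAAAAAAAAAAAAAAHx4AAAAAAAAAAAAAH9+AAAAAAAAAAAAAH//gAAAAAAAAAAAAH//gAAAAAAAAAAAAH//gAAAAAAAAAAAAD//gAAAAAAAAAAAAB//gAAAAAAAAAAAAB//gAAAAAAAAAAAAB//wAAAAAAAAAAAAB//8BAAAAAAAAAAAA////AAAAAAAAAAAAf///AAAAAAAAAAAAf///gAAAAAAAAAAB////gAAAAAAAAAAD////gAAAAAAAAAAD////AAAAAAAAAAAH/+B/AAAAAAAAAAAP/8AeAAAAAAAAAAAP/4AOAAAAAAAAAAA//4AAAAAAAAAAAAD//wAAAAAAAAAAAAD//gAAAAAAAAAAAAD//gAAAAAAAAAAAAD//AAAAAAAAAAAAAD//AAAAAAAAAAAAAH//AAAAAAAAAAAAB///AAAAAAAAAAAAD///AAAAAAAAAAAAD///gAAAAAAAAAAAH///gAAAAAAAAAAAH///wAAAAAAAAAAAH///wAAAAAAAAAAAH///4AAAAAAAAAAAH///4AAAAAAAAAAAH///4AAAAAAAAAAAP///8AAAAAAAAAAAP///8AAAAAAAAAAAP///8AAAAAAAAAAAP///8AAAAAAAAAAAP///+AAAAAAAAAAAP///+AAAAAAAAAAAP///+AAAAAAAAAAAP///8AAAAAAAAAAAP///4AAAAAAAAAAAP///AAAAAAAAAAAAf//8AAAAAAAAAAAAf//wAAAAAAAAAAAAf+HAAAAAAAAAAAAAf4AAAAAAAAAA="/>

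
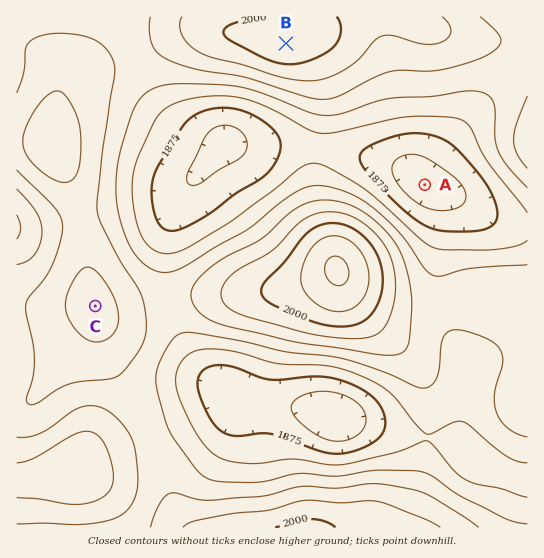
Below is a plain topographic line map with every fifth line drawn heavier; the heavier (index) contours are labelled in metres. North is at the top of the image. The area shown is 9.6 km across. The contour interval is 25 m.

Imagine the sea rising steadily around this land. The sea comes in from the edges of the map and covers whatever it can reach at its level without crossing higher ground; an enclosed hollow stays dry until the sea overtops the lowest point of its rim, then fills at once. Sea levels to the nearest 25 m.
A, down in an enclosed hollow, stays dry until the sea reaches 1900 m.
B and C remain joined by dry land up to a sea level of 1950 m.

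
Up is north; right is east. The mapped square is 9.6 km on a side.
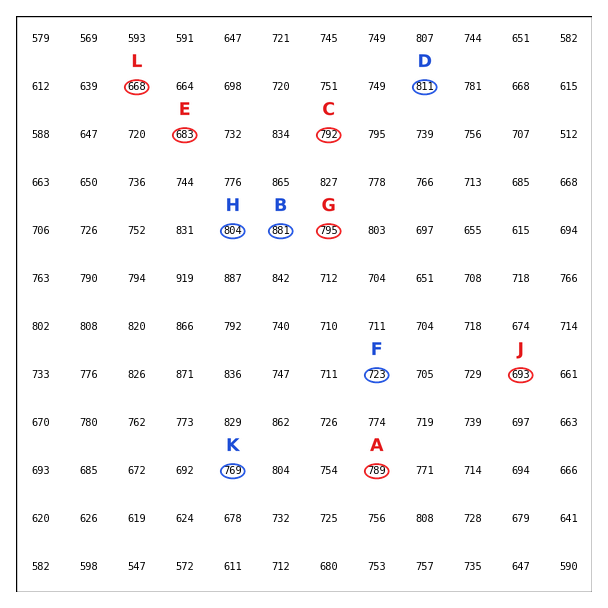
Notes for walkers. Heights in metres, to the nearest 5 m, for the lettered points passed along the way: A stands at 790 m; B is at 880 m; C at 790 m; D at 810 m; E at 685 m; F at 725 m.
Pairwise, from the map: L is below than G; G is below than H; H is above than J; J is below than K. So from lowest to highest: L J K G H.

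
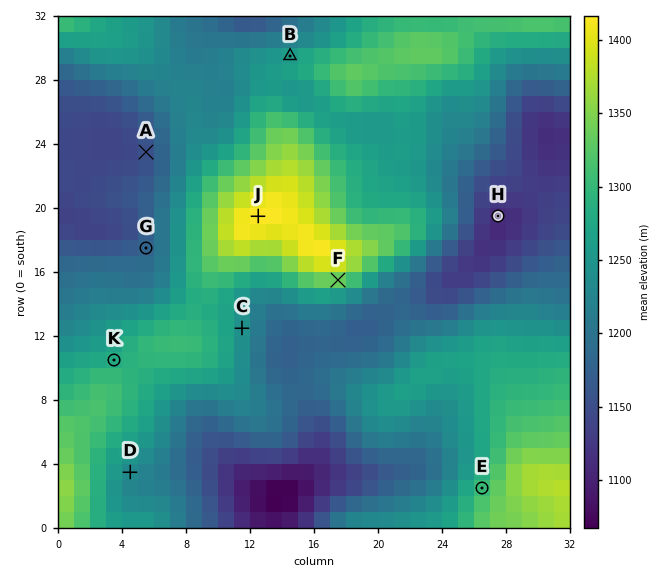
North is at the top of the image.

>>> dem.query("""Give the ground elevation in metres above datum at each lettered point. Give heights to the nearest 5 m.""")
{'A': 1150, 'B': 1260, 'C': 1245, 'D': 1235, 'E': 1305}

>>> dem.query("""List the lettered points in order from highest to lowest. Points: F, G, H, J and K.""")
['J', 'F', 'K', 'G', 'H']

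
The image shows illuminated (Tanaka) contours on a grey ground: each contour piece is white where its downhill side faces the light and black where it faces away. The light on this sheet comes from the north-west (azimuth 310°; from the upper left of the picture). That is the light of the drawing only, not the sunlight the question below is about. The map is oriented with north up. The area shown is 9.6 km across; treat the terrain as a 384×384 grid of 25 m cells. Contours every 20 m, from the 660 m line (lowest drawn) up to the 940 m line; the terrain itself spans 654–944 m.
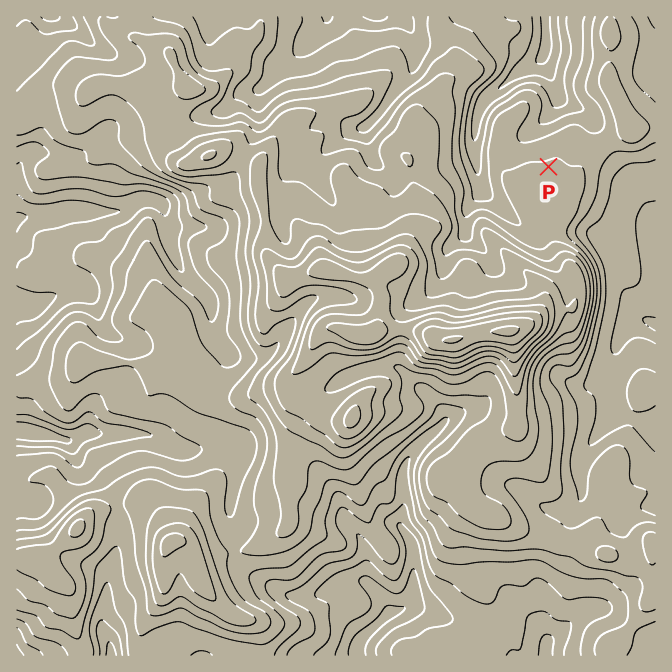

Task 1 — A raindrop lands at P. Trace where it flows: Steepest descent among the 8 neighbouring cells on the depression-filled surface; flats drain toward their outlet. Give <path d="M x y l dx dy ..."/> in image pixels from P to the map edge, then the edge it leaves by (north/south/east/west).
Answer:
<path d="M549 167l0-10-2-2 0-8-3-7 0-18 10-12 3-7 0-11-5-10 0-4-8-15 0-20 1-1 0-25"/>
exit: north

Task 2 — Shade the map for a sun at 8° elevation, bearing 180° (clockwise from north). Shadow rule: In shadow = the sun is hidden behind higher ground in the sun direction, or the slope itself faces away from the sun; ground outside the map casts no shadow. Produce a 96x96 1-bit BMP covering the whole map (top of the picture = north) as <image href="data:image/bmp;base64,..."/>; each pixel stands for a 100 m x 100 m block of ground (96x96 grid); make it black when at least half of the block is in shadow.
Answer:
<image width="96" height="96" href="data:image/bmp;base64,Qk2+BAAAAAAAAD4AAAAoAAAAYAAAAGAAAAABAAEAAAAAAIAEAAATCwAAEwsAAAIAAAAAAAAA////AAAAAAAAAAAAAAAAAAAAAAAAAAAAAAAAAAAAAAAAAAAAAAAAAAAAAAAAAAAAAAAAAAAAAAAAAAAAAAAAAAAAAAAAAAAAAAAAAAAAAAAAAAAAAAAAAAAAAAAAAAAAH4AAAAAAAAAAAAAABgAAAAAAAAAAAAAAAAAAAAAAAAAAAAAAAAAAAAAAAAAAAAAAAAAAAAAAAAAAAAAAAAAAAAAAAAAAAAAAAAAAAAAAAAAAAAAAAAAAAAAAAAAAAAAAAAAAAAAAAADgAAAAAAAAAAAAAADwAAAAAAAAAAAAAAD4AAAAAAAAAAAAAAD+AAAAAAAAAAAAAAF/gAAAAAAAAAAAAAMDwAAAAAAAAAAAAAEB4AAAAAAAAAAAAAAB8AAAAAAAAAAAAAAA+AAAAAAAAAAAAAAAcAAAAAAAAAAAAAAAYAAAAAAAAAAAAAAAAAAAAAAAAAAAAAAAAAAAAAAAAAAAAAAAAAAAAAAAAAAAAAB/AAAAAAAAAAAAAAD/EAAAAAAAAgAAAAD+OAAAAAAAAAAAAAD8AAAAAAAAAAAAAAAAAAAAAAAAAAAAAAAAAAAAAAAAAAAAAAAAAAAAAAAAAAAAAAAAAAAAAAAAAAAAAAAAAAAAAAAAAAAAAAAAAAAAAAAAAAAAAAAAAAAAAAAYAAAAAAAAAAAAAAAOAAAAAAAAAAAAAAAGAAAAAAAAAAAAAgAAAAAAAAAAAAAAAQAAAAAAAAAAAAAAAAAAAAAAAAAAAAAAAAAAAAAAAAAAAAAAAAAAAAAAAAAAAAAAAAAAAOAAAAAAAAAAAAAAD/+AAAAAAAAAAAfgH//4AAAAwAAAAA/gH//8AAAAwAAAAAfAD//+AAAAAAAAAAMAD//+AAAAAAAAAAAAB//+AAAAAAAAAAAAA//8AAAAAAAAAAAAAAf4AAAAAAAAAAAAAAPDAAAAAAAAAMDwAAAHBgAAAAAAAcH+AAAPHgAAAAAAAIPnwBg/PgAAAAAAAAHH4Dg+PAAAAAAAAAGDwBB8PAAAAAAAAAABwAD4PAAAAAAAAAAAAAHgAAAAAAAAAAAAAAPAAAAAABAAAAAAAAcAAAAAABAAAAAAAAYAAAAAAAAAAAAAAAYAAAAAAAAAAAAAAAAAAAAAAAAAAAAAAAAAAAAAAAAAAAAAAAAAAAAAAAAAAAAAAAAAAAAAAAAAAAAAAAAAAAAAAAAAAAAAAAAAAAAAAAAAAAAAAAAAAAAAAAAYAABgAAAAAAAAAAAeAAAwAAAAAAAAAAAfgAAAAAAAAAAAAAAP/AAAAAAAAAAAAAAP+AAAAAAAAAAAAAAH8AAAAAAAAAAAAAABweAAAAHAAAAAAAAAAPAAYAHgAAAAAAAAAPAAMAD4AAAAAAAAAAAAOAD8AAAAAAAcAAAAGAA+AAAAAAA8AAAAAAAeAAAAAAAYAAAAAAAMAAAAAAAAAAAAAAAAAAAAAAAAAAAAAAAAAAAAAAAAAAAAAAAAAAAAAAAAAAAAAAAAAAAAAAAAAAAAAAAAAAAAAAAAAAADAAAAAAAAAAAAAAAAAAAAAAA="/>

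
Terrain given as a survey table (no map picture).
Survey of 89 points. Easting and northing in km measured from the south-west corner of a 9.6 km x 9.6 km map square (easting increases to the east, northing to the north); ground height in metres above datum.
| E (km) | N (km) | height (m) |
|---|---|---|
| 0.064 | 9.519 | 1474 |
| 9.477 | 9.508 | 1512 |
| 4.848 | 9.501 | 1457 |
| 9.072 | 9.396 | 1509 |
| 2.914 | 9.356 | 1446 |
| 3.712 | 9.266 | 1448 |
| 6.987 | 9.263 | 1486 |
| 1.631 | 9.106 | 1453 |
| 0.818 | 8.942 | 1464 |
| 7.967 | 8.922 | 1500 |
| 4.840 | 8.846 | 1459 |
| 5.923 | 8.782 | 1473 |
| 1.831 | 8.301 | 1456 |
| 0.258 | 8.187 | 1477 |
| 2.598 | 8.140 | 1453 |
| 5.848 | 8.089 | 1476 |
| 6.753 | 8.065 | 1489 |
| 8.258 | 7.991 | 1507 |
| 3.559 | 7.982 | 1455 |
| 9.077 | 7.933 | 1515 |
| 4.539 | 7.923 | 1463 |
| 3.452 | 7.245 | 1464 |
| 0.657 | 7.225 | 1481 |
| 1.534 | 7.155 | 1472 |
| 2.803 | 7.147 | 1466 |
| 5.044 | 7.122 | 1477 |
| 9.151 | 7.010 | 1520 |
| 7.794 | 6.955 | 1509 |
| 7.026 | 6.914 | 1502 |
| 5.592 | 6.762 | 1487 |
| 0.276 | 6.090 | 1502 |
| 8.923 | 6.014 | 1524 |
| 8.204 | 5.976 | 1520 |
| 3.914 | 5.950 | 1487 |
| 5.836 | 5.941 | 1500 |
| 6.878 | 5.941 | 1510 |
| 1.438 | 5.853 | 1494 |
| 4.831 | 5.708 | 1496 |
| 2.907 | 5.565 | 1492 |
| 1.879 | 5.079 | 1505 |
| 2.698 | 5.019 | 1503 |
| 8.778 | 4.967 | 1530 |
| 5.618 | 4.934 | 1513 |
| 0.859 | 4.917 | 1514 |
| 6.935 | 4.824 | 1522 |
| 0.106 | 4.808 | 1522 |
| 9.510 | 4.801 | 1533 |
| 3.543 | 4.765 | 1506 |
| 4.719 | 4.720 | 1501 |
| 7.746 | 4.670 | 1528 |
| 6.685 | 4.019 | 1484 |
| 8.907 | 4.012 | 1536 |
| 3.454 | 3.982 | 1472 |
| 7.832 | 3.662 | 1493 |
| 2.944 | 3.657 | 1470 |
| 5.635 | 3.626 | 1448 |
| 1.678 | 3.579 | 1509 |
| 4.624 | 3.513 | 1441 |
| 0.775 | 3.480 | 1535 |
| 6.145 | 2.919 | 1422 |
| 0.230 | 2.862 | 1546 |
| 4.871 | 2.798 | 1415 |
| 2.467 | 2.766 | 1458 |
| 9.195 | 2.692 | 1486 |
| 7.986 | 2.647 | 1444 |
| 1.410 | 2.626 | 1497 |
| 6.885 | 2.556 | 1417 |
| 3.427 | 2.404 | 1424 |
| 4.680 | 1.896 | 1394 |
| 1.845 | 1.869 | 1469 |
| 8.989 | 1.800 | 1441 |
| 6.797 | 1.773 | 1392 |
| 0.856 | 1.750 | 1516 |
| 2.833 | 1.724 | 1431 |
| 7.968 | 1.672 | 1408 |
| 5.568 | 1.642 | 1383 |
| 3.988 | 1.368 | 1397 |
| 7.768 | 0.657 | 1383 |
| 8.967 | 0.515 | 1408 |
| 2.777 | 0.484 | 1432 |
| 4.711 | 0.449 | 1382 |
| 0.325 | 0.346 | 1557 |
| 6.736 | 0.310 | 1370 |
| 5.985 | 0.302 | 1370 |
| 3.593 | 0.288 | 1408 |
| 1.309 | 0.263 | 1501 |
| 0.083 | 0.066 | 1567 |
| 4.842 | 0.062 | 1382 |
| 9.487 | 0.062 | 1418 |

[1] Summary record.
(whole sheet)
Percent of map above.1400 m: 90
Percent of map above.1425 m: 82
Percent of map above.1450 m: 73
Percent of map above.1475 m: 53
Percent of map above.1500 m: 31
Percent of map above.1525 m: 9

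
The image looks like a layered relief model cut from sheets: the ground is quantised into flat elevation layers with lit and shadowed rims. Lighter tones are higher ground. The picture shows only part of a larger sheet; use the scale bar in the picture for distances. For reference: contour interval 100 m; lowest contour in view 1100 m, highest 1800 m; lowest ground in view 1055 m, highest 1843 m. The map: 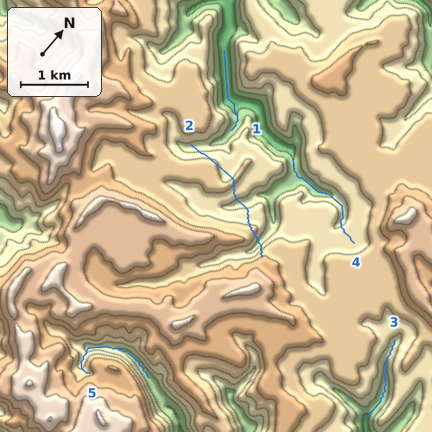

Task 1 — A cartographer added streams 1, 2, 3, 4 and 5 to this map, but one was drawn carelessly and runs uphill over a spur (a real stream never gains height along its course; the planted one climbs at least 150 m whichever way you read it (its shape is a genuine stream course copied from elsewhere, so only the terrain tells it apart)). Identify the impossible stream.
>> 2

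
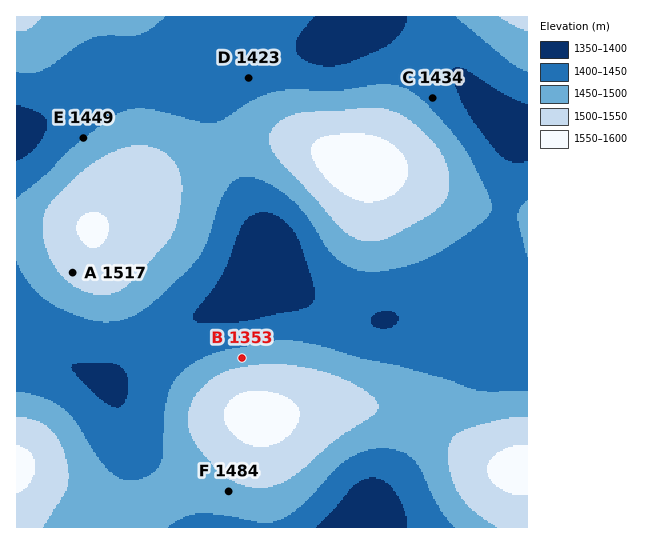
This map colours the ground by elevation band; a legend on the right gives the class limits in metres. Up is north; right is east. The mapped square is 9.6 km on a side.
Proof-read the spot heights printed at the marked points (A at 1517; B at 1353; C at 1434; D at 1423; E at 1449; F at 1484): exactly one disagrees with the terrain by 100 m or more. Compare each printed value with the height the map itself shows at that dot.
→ B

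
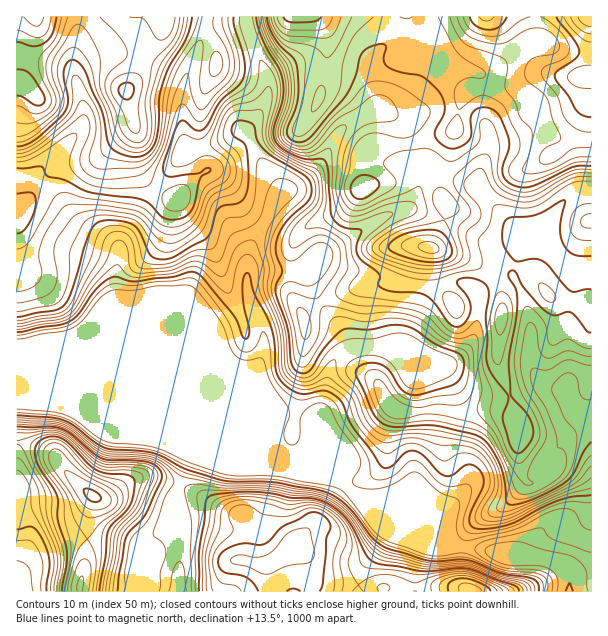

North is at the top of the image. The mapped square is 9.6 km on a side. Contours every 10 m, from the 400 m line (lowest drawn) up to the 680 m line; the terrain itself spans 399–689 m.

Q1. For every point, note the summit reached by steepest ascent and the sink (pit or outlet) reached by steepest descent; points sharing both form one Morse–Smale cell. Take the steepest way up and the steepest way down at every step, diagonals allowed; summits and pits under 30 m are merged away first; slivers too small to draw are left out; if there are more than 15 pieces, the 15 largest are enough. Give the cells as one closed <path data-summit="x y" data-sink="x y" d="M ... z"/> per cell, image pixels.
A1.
<path data-summit="591 17" data-sink="569 591" d="M591 16l-163 0 2 34-5 8-32-10-10 0-11 12 0 18 6 26-2 6-32 17-30 46-15 13-15 7-7 7-27 48-3 15 0 27 17 42 0 19-6 18 6 20 13 30-1 21 4 9 16 9 31 12 30 28 90 37 6 11 35 4 21 6 28 2 18 4 13 10 2 20 22-1z"/><path data-summit="35 17" data-sink="569 591" d="M78 16l-62 1 0 385 49 4 75 32 21 2 73 29 48 0 23 6 31 5-9-10-31-12-16-9-4-9 1-21-13-30-6-20 6-18 0-19-17-42 1-38 26-48 9-12-21-28-16-32 13-18 9-19-2-21-13-30-6-20-14 0-14 2-15 10-16 33-6 24 2 50 2 4 4 3-14 11-18 24-22 37-12 15-5 15-6-10-35-19-25-29-17-12-10-3 1-3 14-6 26-26 12-13 5-11 0-15-11-34 0-15 6-32z"/><path data-summit="294 548" data-sink="569 591" d="M194 456l-4 0-12 30-4 18 6 30-1 58 178 0 3-16 4-10 14-15 9-17 26 6 18 7 18 0 3-2-4-9-10-6-81-32-18-18-34-5-23-6-48 0z"/><path data-summit="126 90" data-sink="569 591" d="M246 16l-166 0-7 40 0 15 11 34 0 15-5 11-12 13-26 26-14 6-1 3 10 3 17 12 25 29 35 19 6 10 5-15 12-15 22-37 18-24 14-11-4-3-2-4-2-50 6-24 16-33 15-10 27-2z"/><path data-summit="431 248" data-sink="569 591" d="M434 172l-8 0-4 4-6 21-9 13-14 2-21 11-31 21-26 14-13 12 6 3 6 20 8 13 18 21 6 12 2 11 11-2 28 0 18-4 22-48 14-12 23-1 12 9 3 0 16-14 11-4 6 1 5-18 5-10 15 0 17 5-14-14-24-9-20-20-19-23z"/><path data-summit="92 495" data-sink="569 591" d="M39 403l-23 1 0 37 25 7 12 6 8 13 23 23 10 7-6 25-3 42-6 27 98 1 3-17 0-41-6-30 4-18 12-30 9 0-38-16-21-2-66-29-17-5z"/><path data-summit="296 17" data-sink="569 591" d="M426 16l-179 1 0 9 6 18 13 30 2 21-9 19-13 18 16 32 22 29 15-7 15-13 30-46 32-17 2-6-6-26 0-18 11-12 10 0 30 10 4-2 3-6 0-12z"/><path data-summit="92 495" data-sink="17 591" d="M20 442l-4 1 0 148 62 1 7-28 3-42 6-25-10-7-23-23-8-13-12-6z"/><path data-summit="470 590" data-sink="569 591" d="M393 534l-7 0-8 17-14 15-6 16 1 10 211-1-2-19-7-7-10-5-26-4-16 0-21-6-32-4-25 1z"/>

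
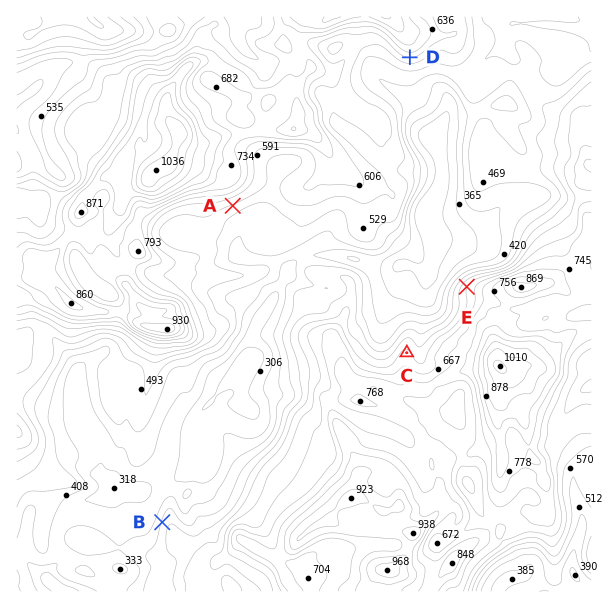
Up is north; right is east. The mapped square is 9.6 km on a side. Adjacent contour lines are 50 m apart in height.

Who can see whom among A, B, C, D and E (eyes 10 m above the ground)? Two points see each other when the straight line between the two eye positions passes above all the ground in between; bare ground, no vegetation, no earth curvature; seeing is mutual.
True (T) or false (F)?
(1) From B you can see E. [F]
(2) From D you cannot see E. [F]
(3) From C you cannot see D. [F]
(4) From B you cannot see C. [T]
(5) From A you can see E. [T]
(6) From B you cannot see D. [T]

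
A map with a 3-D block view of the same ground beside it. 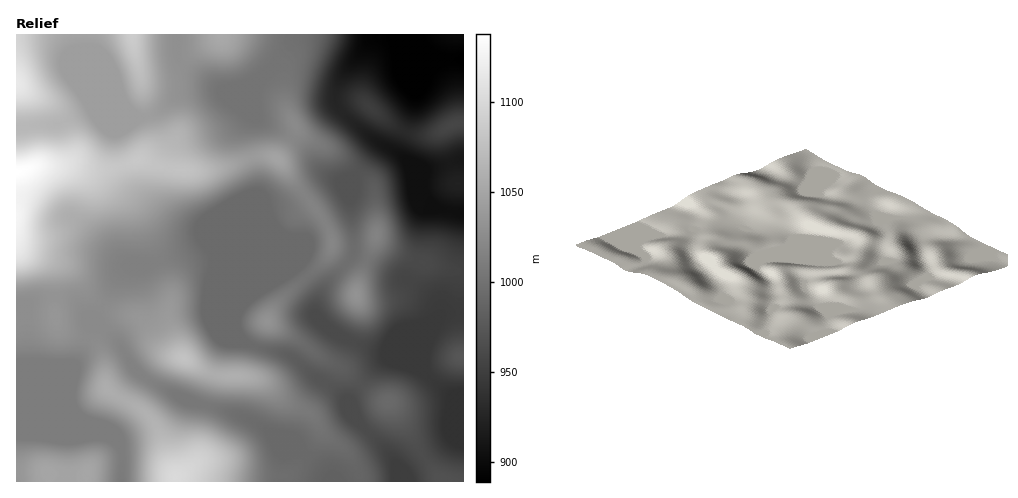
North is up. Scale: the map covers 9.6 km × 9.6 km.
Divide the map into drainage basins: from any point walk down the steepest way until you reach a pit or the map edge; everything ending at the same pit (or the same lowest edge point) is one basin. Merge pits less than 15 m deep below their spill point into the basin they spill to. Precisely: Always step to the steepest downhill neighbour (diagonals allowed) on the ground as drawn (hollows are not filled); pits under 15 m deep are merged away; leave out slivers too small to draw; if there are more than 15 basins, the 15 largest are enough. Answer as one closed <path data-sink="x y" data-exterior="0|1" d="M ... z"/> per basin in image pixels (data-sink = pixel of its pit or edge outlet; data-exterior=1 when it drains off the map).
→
<path data-sink="463 59" data-exterior="1" d="M463 34l-447 1 0 282 38-2 3 9 6 6 26 8 9 7 6 15 3 29 33 19 14 14 9 20 6 21 6 11 0 8 289-1-1-1-23-2-18-22-32-53-19-10-35-28 5-2 5-6 12-28 2-18-3-12 0-10 19-53-1-40-3-12-7-6-26-23-27-14 7-1 25-30 13-7 10 1 29 23 17 7 20 0 21-10 9-1z"/><path data-sink="463 394" data-exterior="1" d="M376 237l-19 52 0 10 3 12-2 18-12 28-5 6-5 2 35 28 19 10 32 53 18 22 23 2 1-209-10 0-36-9-35-17z"/><path data-sink="122 481" data-exterior="1" d="M54 315l-23 0-15 3 0 152 4 2 27 0 17 4 21-1 2 7 87 0 1-8-6-11-9-31-6-10-14-14-33-19-3-29-6-15-9-7-26-8-6-6z"/><path data-sink="463 213" data-exterior="1" d="M364 103l-7 0-8 3-12 11-18 23-7 1 27 14 33 29 3 12 1 43 7 6 42 19 29 7 9 0 1-148-10 1-21 10-20 0-17-7z"/>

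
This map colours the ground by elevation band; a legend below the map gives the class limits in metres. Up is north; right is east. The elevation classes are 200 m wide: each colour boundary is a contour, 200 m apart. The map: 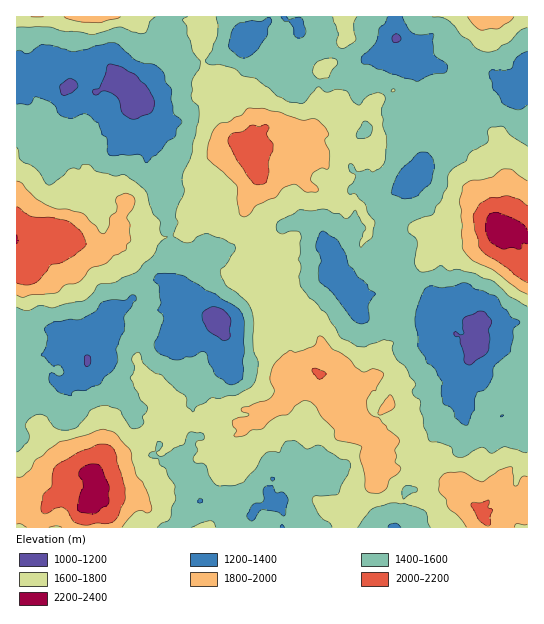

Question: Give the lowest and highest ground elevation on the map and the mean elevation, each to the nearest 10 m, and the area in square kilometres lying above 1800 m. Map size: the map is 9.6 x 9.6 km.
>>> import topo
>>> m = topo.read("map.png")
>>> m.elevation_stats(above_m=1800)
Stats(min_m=1070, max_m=2310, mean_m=1600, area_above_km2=16.9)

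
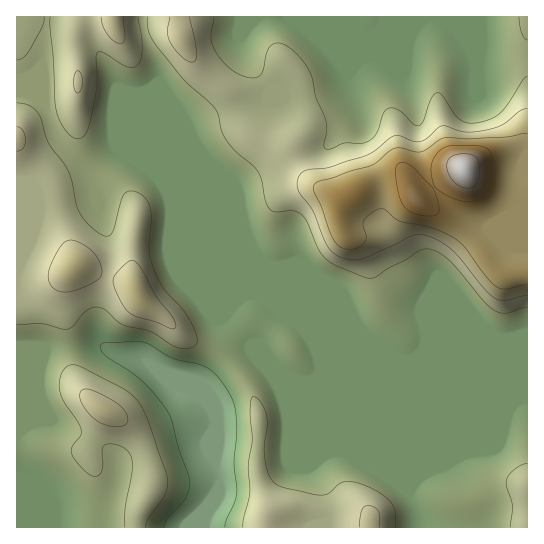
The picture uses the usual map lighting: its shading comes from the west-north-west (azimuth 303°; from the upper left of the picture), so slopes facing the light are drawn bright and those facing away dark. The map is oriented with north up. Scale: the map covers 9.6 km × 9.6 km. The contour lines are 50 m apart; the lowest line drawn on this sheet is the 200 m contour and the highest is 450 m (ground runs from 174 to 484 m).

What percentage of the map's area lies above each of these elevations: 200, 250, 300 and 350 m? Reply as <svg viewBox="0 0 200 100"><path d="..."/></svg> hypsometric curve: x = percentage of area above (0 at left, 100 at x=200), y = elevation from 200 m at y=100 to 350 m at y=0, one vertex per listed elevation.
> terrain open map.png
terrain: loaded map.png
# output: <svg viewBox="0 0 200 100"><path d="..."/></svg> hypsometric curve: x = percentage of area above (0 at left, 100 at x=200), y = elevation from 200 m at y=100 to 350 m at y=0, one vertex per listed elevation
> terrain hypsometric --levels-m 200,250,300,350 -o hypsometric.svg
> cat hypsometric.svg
<svg viewBox="0 0 200 100"><path d="M191 100l-118-33-47-34-11-33"/></svg>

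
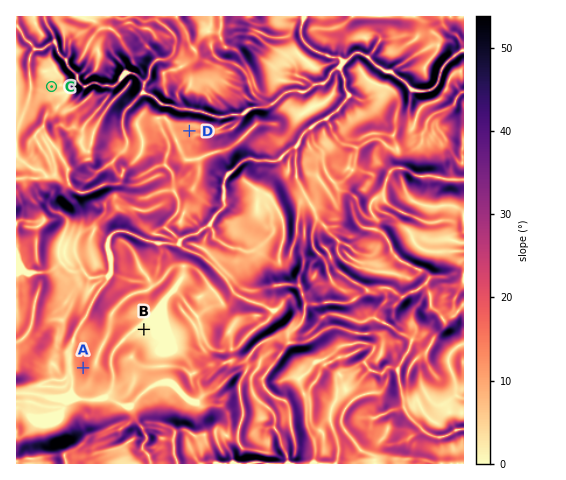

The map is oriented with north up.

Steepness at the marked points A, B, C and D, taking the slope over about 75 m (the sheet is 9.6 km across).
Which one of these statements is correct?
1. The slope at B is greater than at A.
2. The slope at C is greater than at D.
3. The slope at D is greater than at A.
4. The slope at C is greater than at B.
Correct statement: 4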